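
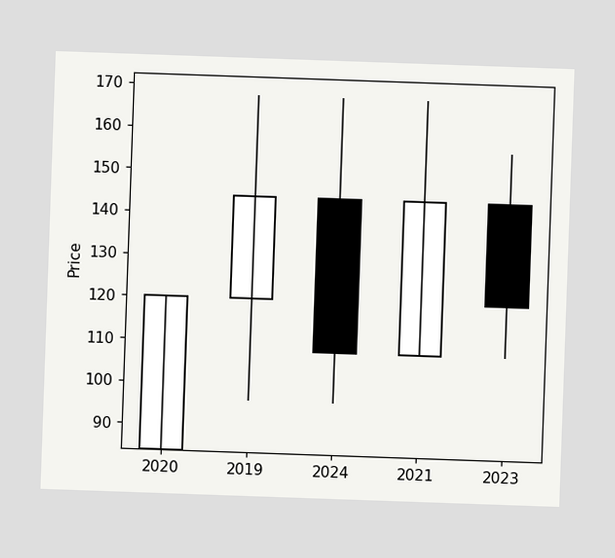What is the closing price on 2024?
108

The chart is tilted about 2° clockwise. The 2024 candle closes at 108.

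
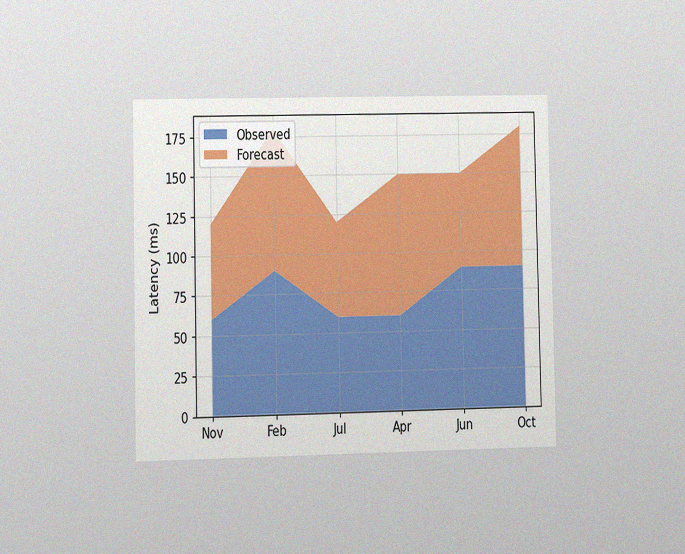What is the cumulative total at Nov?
120ms

The chart is viewed at a slight angle, with some photo noise. The stacked total at Nov reaches 120ms.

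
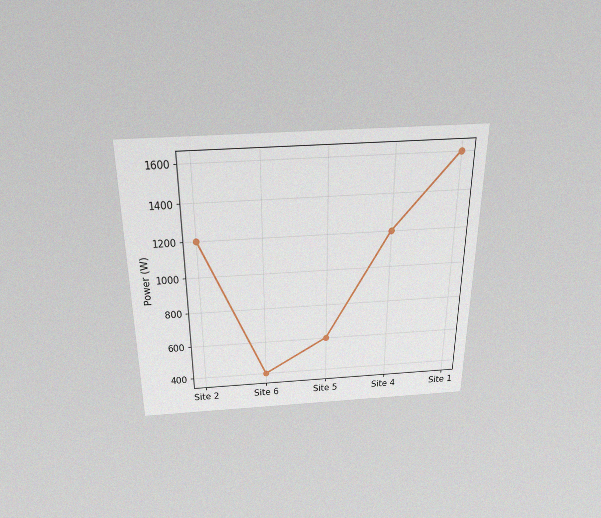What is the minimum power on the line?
The chart is viewed slightly from above, with some photo noise. The lowest point is at Site 6, and reading across to the y-axis gives 400W.

400W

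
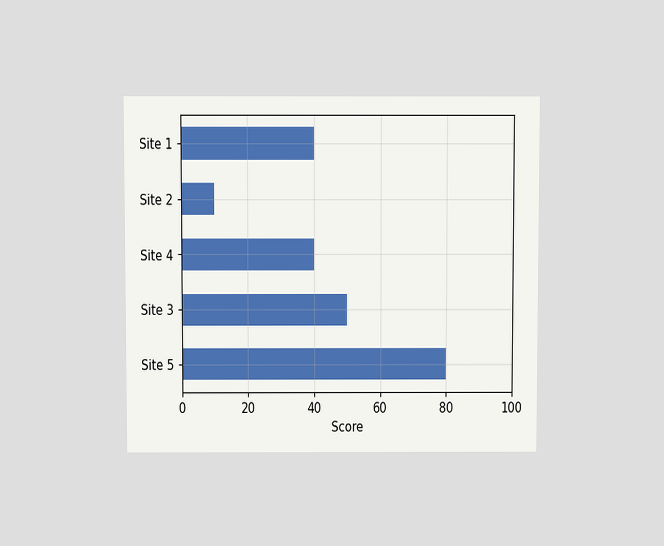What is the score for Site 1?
40

The chart is viewed slightly from above. Reading along the chart's x-axis, the Site 1 bar reaches 40.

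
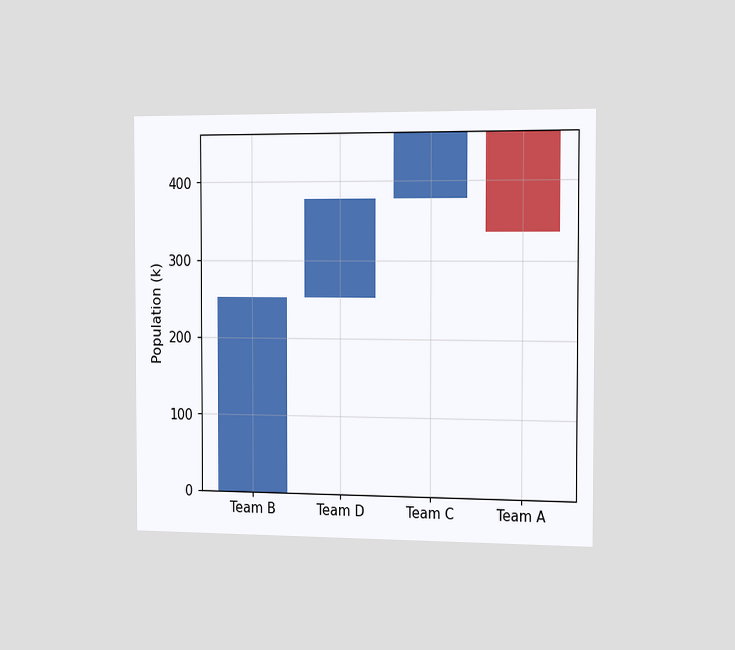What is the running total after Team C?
The chart is viewed slightly from the right. After Team C the running total reaches 462k.

462k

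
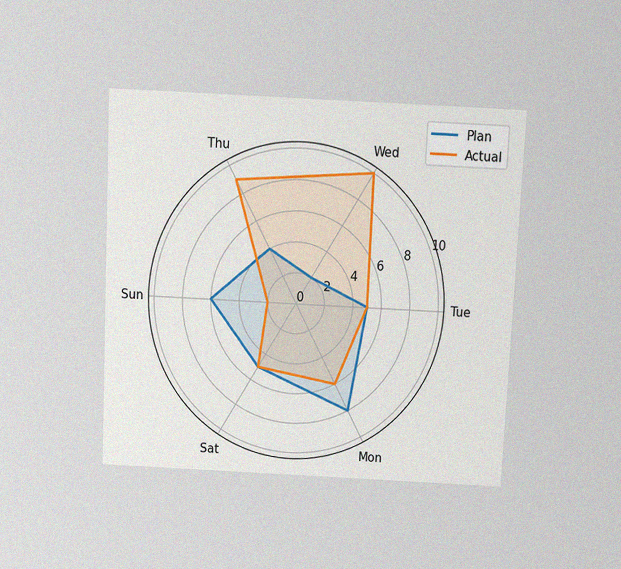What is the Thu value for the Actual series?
The chart is tilted about 3° clockwise and viewed slightly from above, with some photo noise. On the Thu axis, Actual reaches 9.

9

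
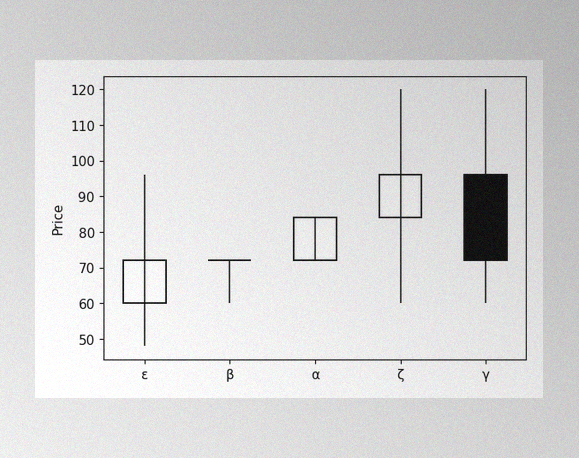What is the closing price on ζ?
96

The image has some photo noise and uneven lighting. The ζ candle closes at 96.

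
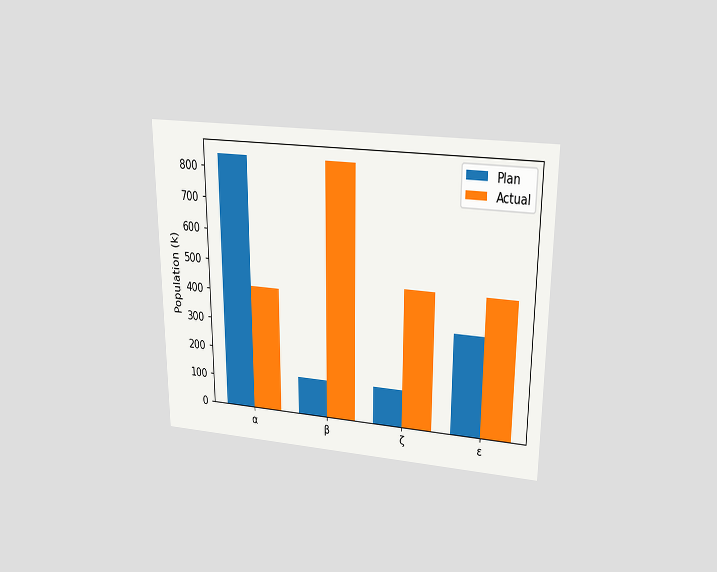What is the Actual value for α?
The chart is viewed slightly from above. The Actual bar at α reaches 420k on the y-axis.

420k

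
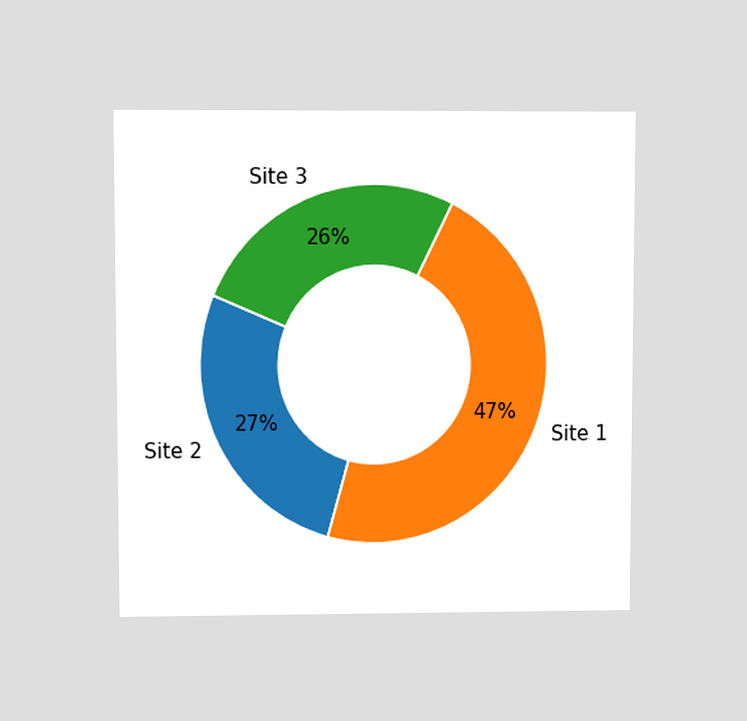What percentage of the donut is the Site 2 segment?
The chart is viewed at a slight angle. The Site 2 segment takes up 27% of the ring.

27%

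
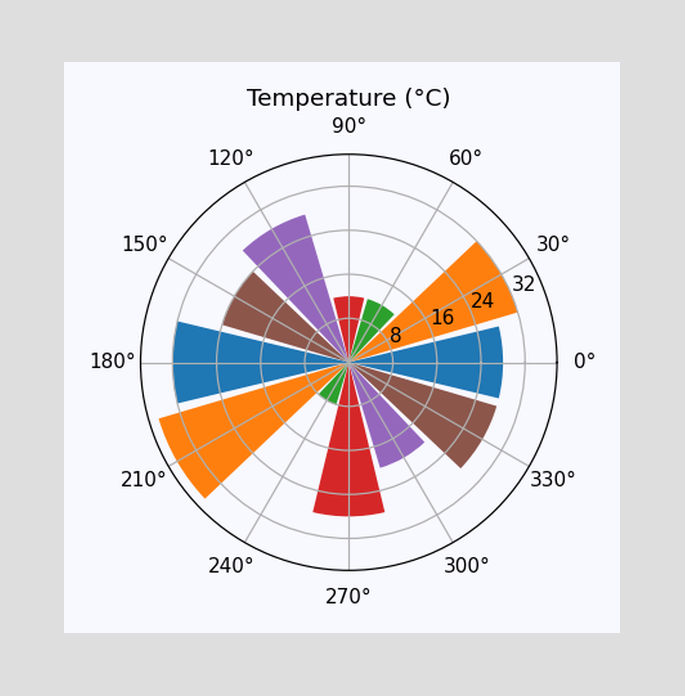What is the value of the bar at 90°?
The bar at 90° reaches 12°C on the radial axis.

12°C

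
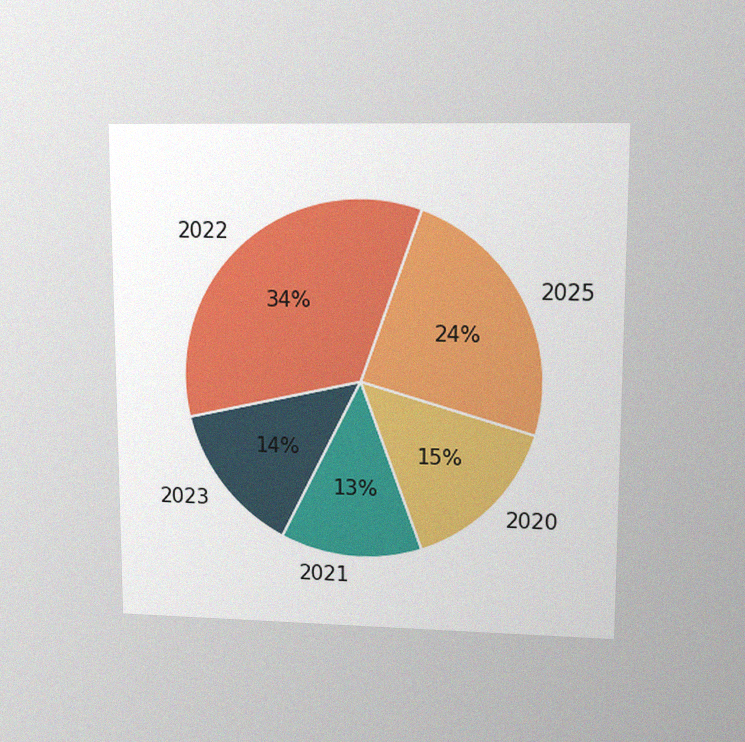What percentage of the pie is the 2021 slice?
13%

The chart is viewed at a slight angle, with some photo noise. The 2021 slice takes up 13% of the pie.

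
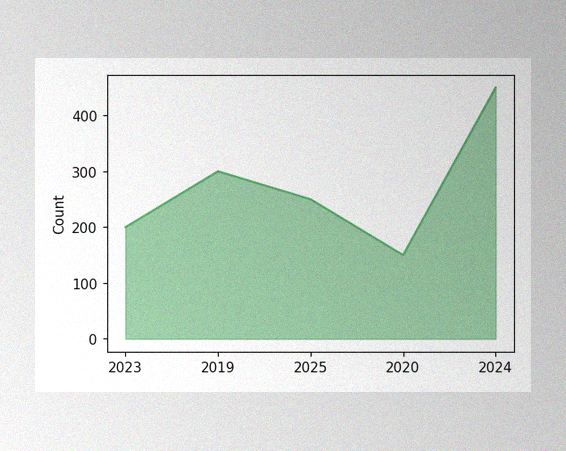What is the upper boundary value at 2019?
300

The image has some photo noise and uneven lighting. At 2019 the upper boundary is at 300.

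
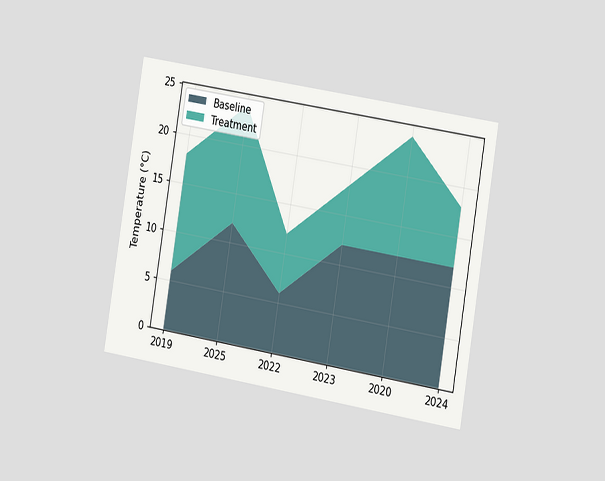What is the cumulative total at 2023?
18°C

The chart is tilted about 9° clockwise and viewed slightly from the right. The stacked total at 2023 reaches 18°C.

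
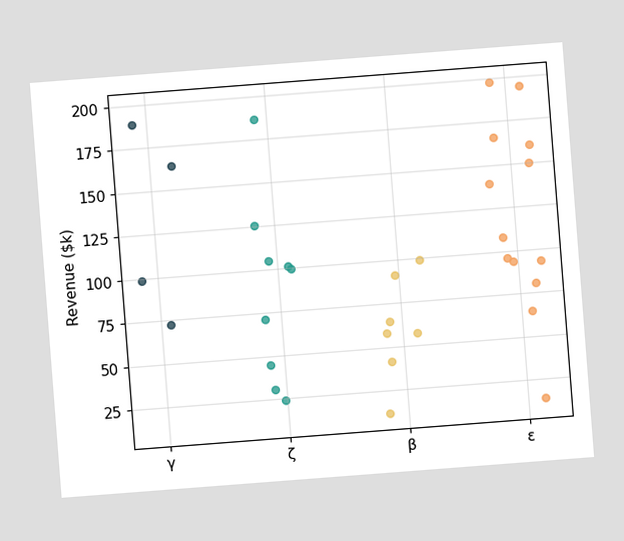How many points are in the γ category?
The chart is tilted about 4° counter-clockwise. Counting the markers in the γ column gives 4.

4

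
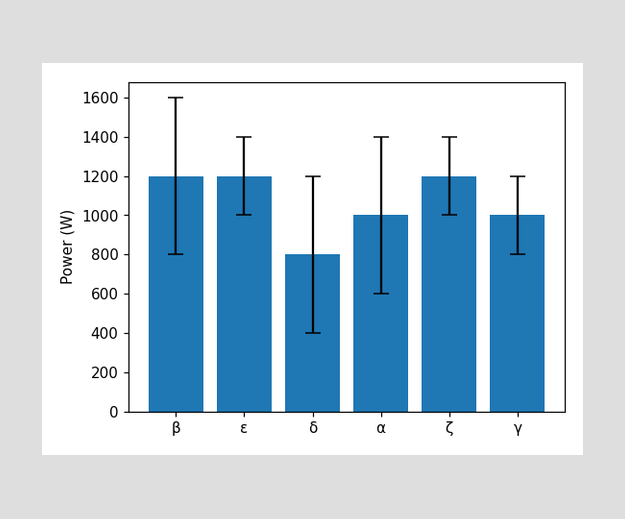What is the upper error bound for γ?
The γ bar's upper whisker reaches 1200W.

1200W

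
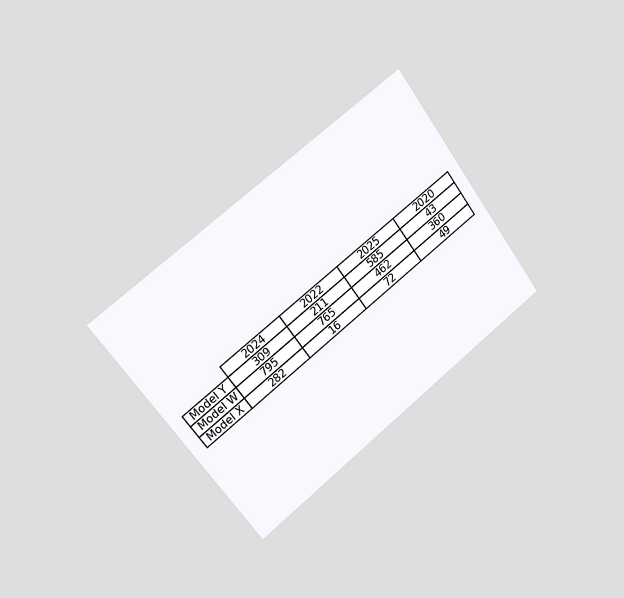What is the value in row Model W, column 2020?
360

The chart is tilted about 37° counter-clockwise and viewed slightly from the left. The (Model W, 2020) cell reads 360.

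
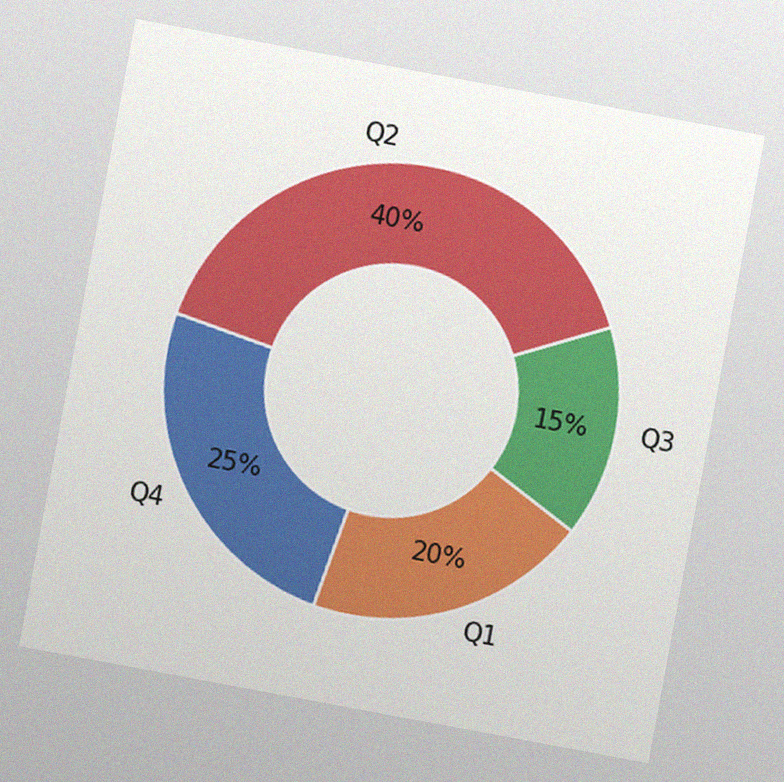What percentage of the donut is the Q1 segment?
20%

The chart is tilted about 11° clockwise, with some photo noise. The Q1 segment takes up 20% of the ring.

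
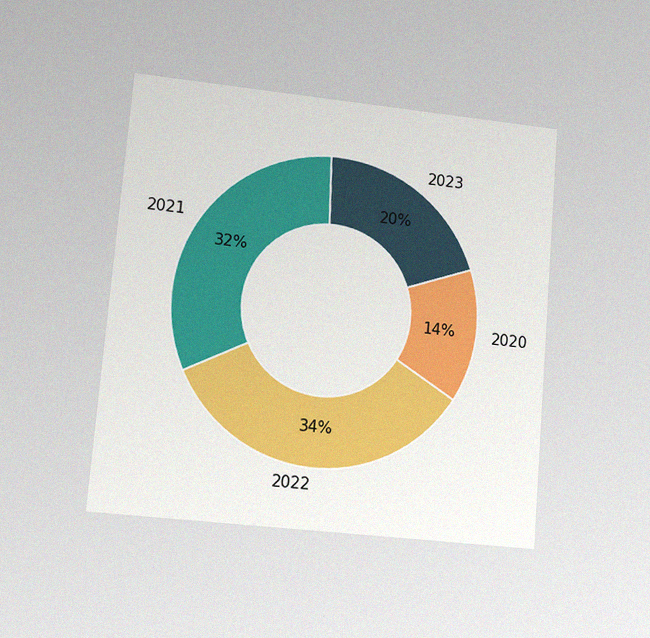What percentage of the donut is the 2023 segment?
The chart is tilted about 5° clockwise and viewed at a slight angle, with some photo noise. The 2023 segment takes up 20% of the ring.

20%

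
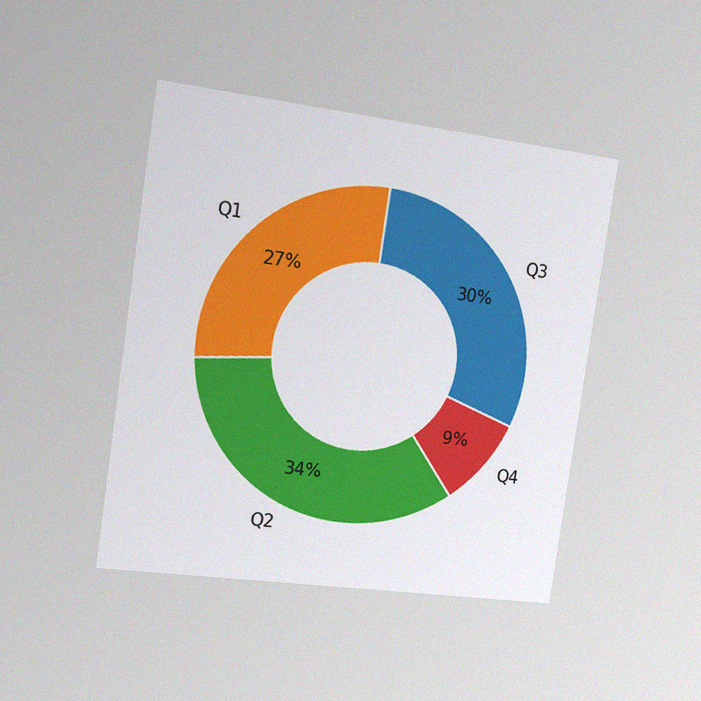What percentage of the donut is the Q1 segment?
The chart is tilted about 8° clockwise and viewed slightly from the left, with some photo noise. The Q1 segment takes up 27% of the ring.

27%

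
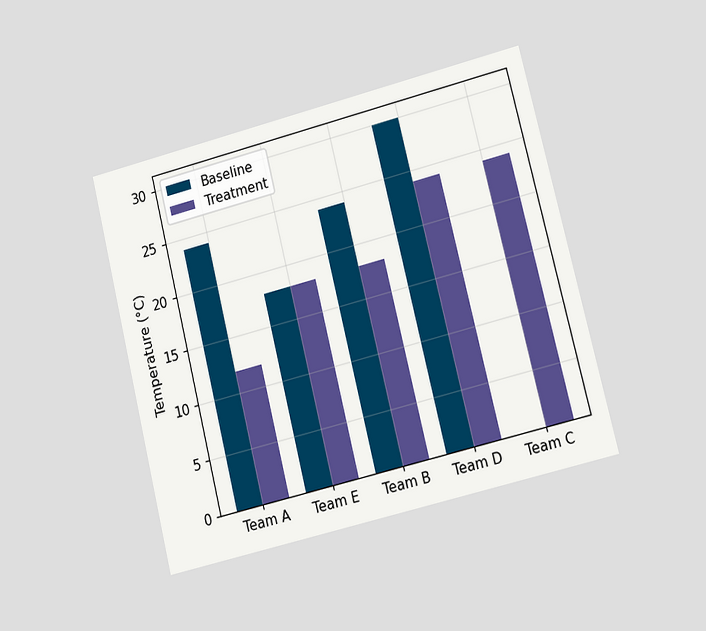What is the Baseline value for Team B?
The chart is tilted about 14° counter-clockwise and viewed at a slight angle. The Baseline bar at Team B reaches 24°C on the y-axis.

24°C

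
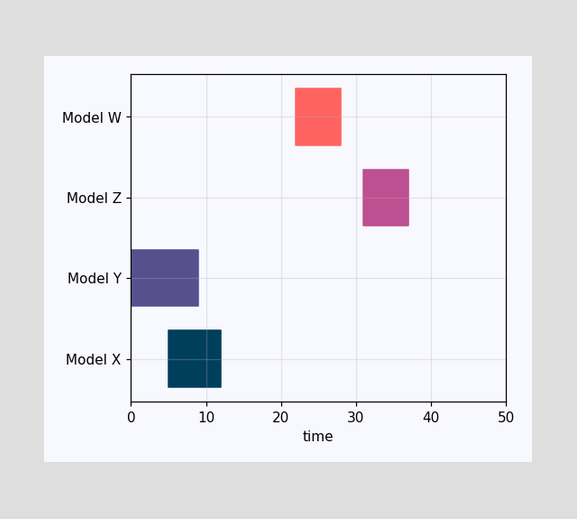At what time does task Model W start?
22

The Model W bar begins at t=22.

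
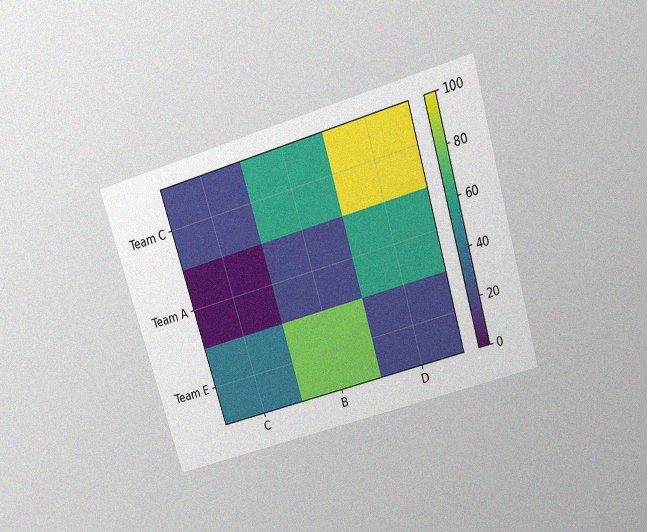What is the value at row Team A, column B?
20

The chart is tilted about 17° counter-clockwise and viewed slightly from above, with some photo noise. Matching cell (Team A, B) against the colorbar gives 20.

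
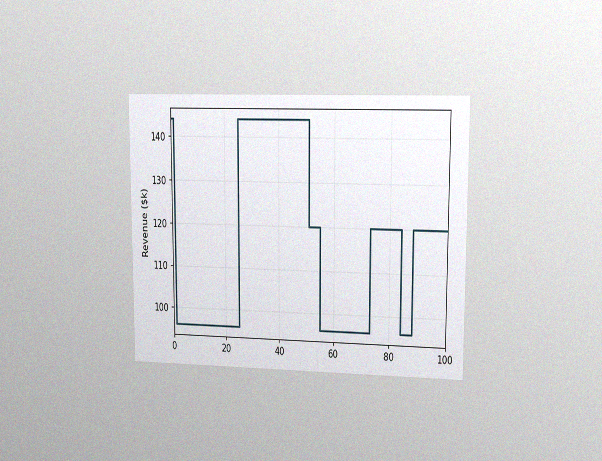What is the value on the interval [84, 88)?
The chart is viewed at a slight angle, with some photo noise. On [84, 88) the step sits at $96k.

$96k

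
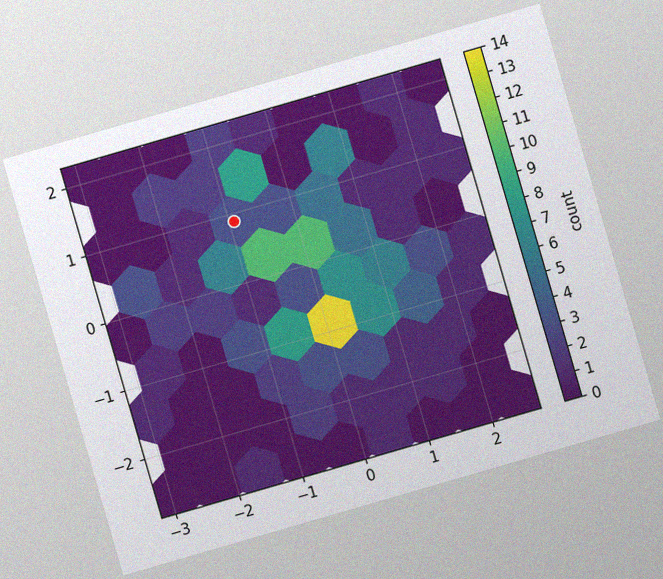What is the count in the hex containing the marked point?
3

The chart is tilted about 16° counter-clockwise, with some photo noise. The marked hex reads 3 on the colorbar.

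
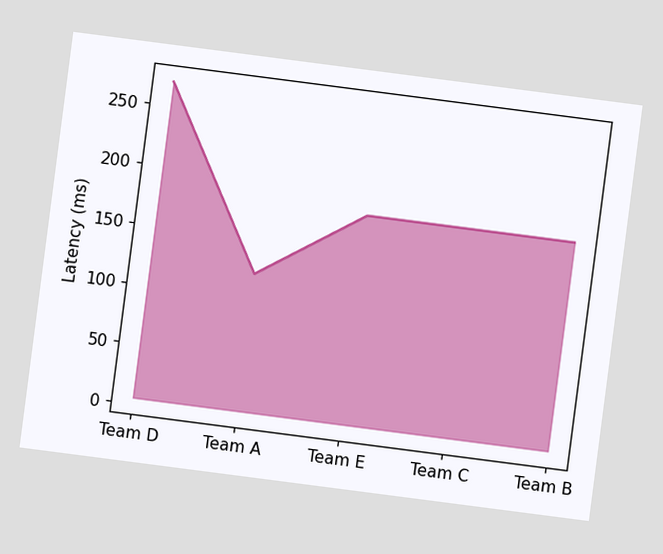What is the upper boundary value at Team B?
The chart is tilted about 7° clockwise. At Team B the upper boundary is at 180ms.

180ms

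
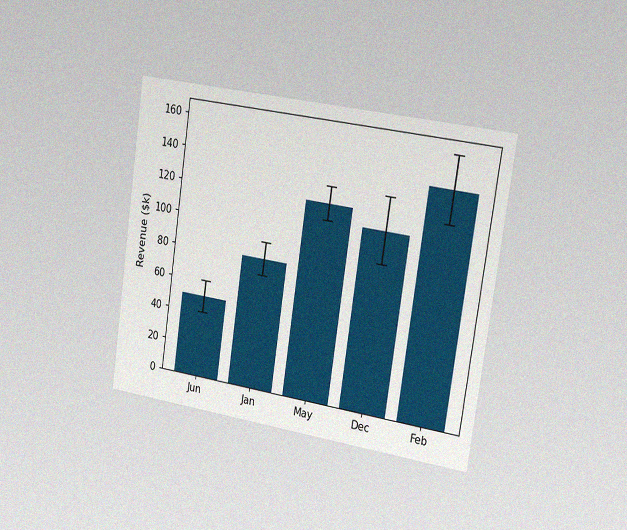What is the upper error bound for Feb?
$160k

The chart is tilted about 8° clockwise and viewed slightly from the right, with some photo noise. The Feb bar's upper whisker reaches $160k.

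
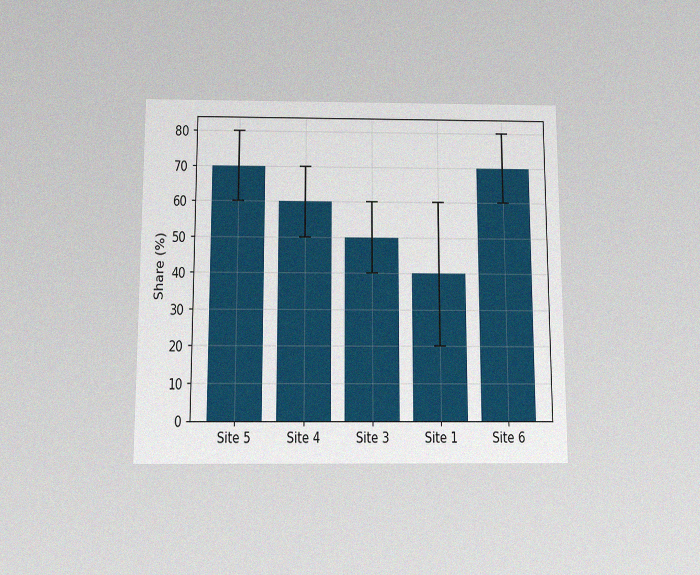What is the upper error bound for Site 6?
The chart is viewed slightly from below, with some photo noise. The Site 6 bar's upper whisker reaches 80%.

80%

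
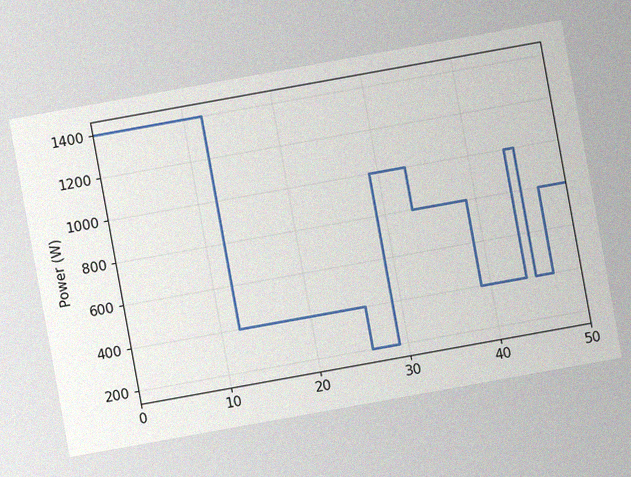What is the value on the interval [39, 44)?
400W

The chart is tilted about 10° counter-clockwise, with some photo noise. On [39, 44) the step sits at 400W.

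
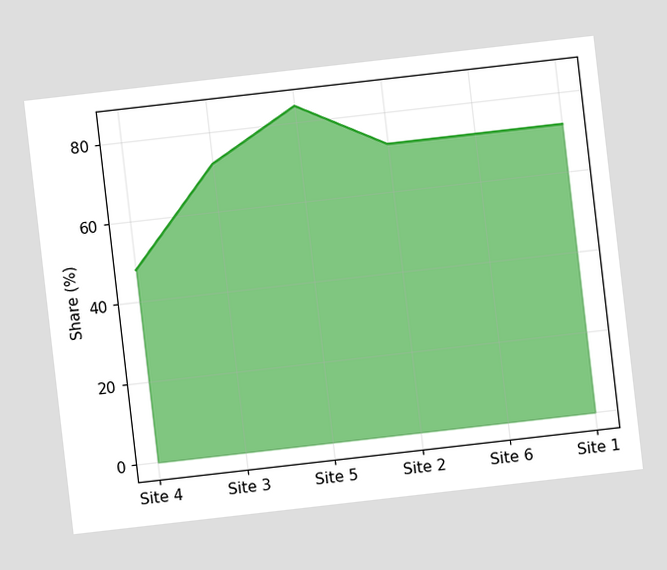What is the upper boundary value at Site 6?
The chart is tilted about 7° counter-clockwise. At Site 6 the upper boundary is at 72%.

72%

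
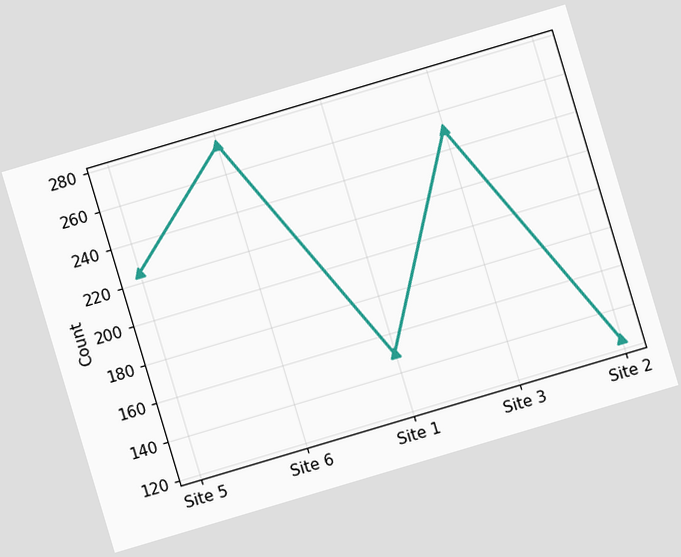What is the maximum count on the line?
275

The chart is tilted about 17° counter-clockwise. The highest point is at Site 6, and reading across to the y-axis gives 275.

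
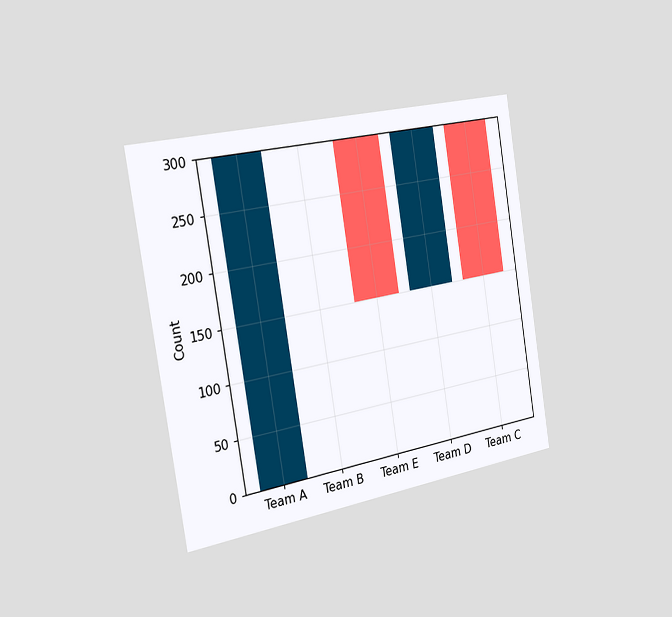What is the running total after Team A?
The chart is tilted about 9° counter-clockwise and viewed slightly from the left. After Team A the running total reaches 300.

300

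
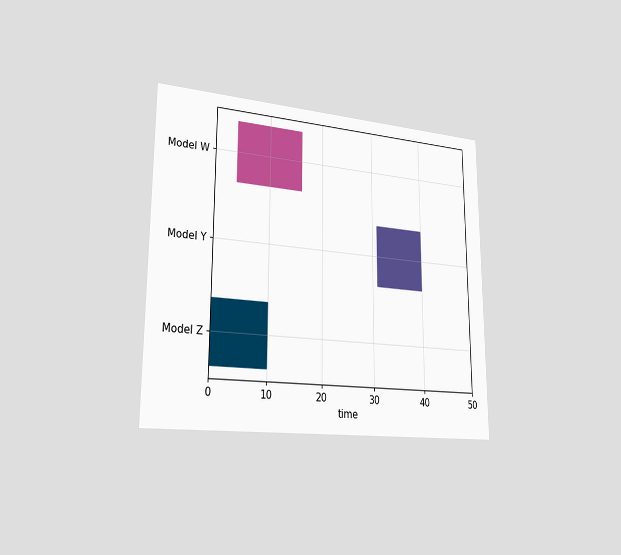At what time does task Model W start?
4

The chart is viewed slightly from the left. The Model W bar begins at t=4.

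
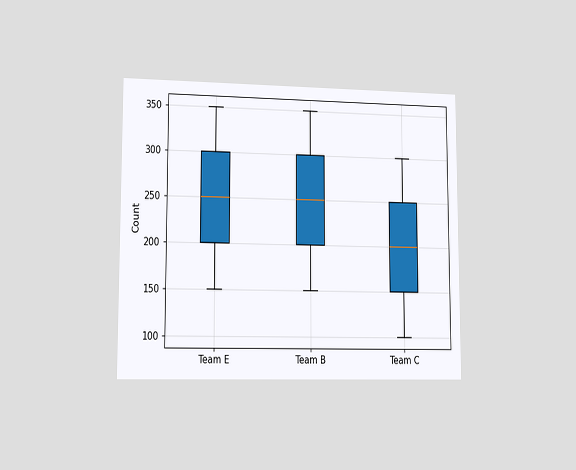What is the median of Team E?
The chart is viewed slightly from the left. The median line in the Team E box sits at 250.

250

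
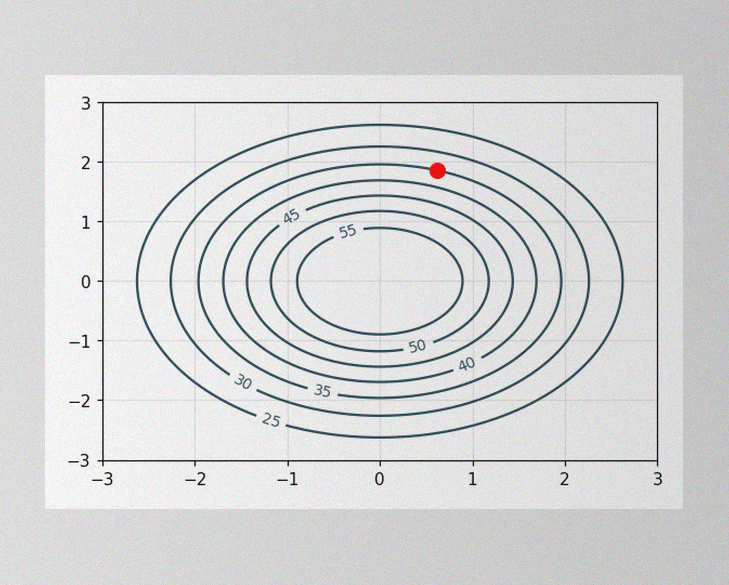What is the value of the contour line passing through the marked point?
The image has some photo noise and uneven lighting. The marked point sits on the contour labelled 35.

35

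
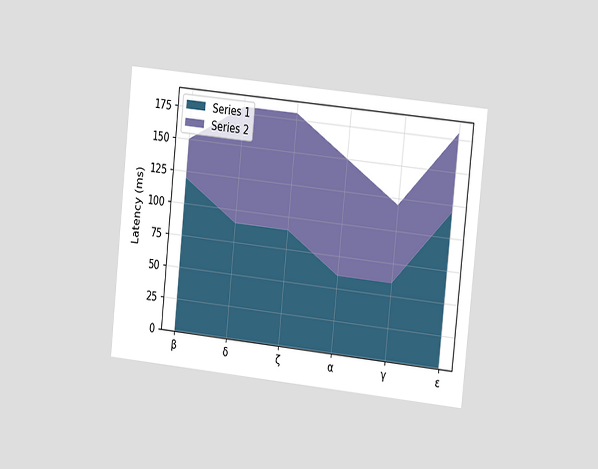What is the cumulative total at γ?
120ms

The chart is tilted about 6° clockwise and viewed at a slight angle. The stacked total at γ reaches 120ms.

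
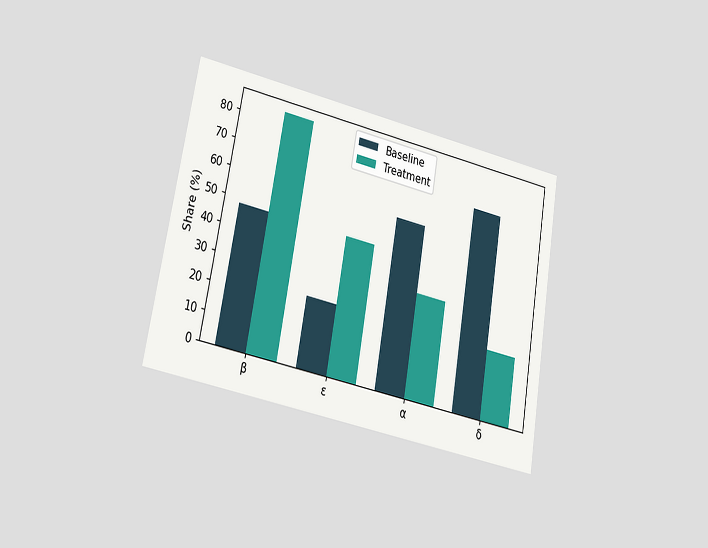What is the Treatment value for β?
84%

The chart is tilted about 10° clockwise and viewed at a slight angle. The Treatment bar at β reaches 84% on the y-axis.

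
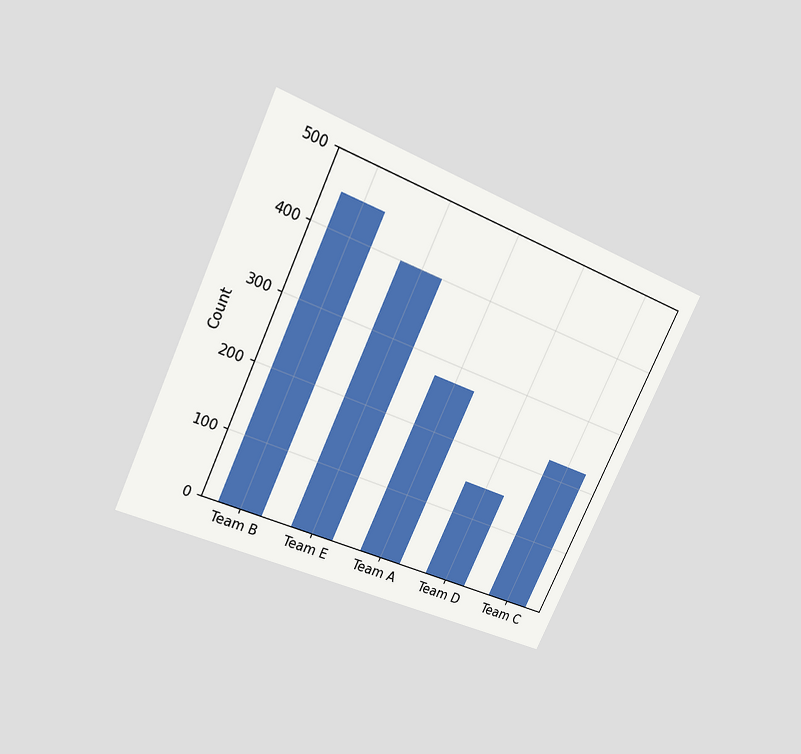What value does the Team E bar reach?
400

The chart is tilted about 25° clockwise and viewed at a slight angle. Reading along the chart's y-axis, the Team E bar reaches 400.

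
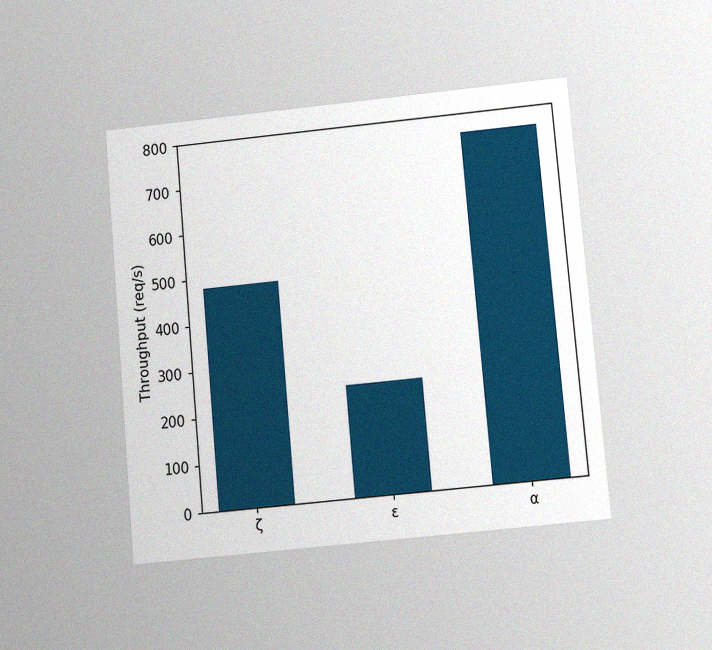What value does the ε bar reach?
240req/s

The chart is tilted about 5° counter-clockwise and viewed at a slight angle, with some photo noise. Reading along the chart's y-axis, the ε bar reaches 240req/s.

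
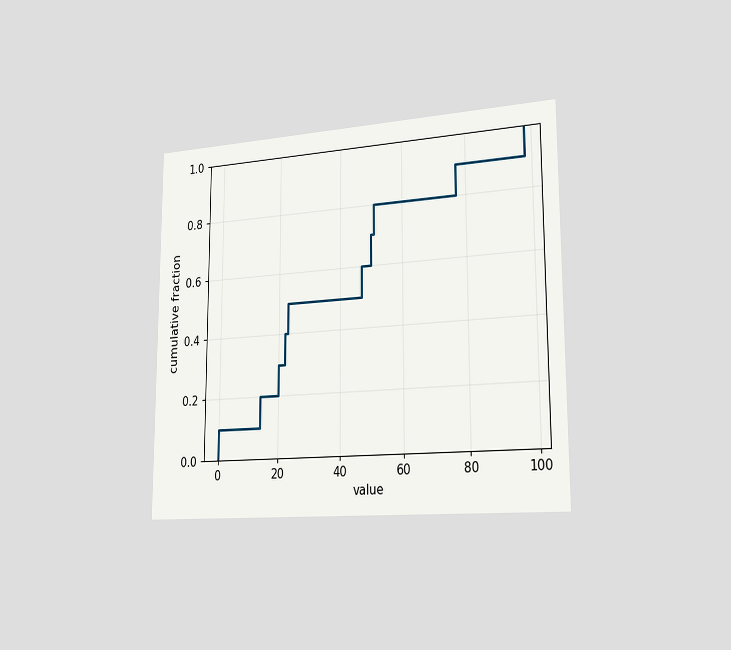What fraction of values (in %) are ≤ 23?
50%

The chart is viewed slightly from the right. At x=23 the ECDF step is at 50%.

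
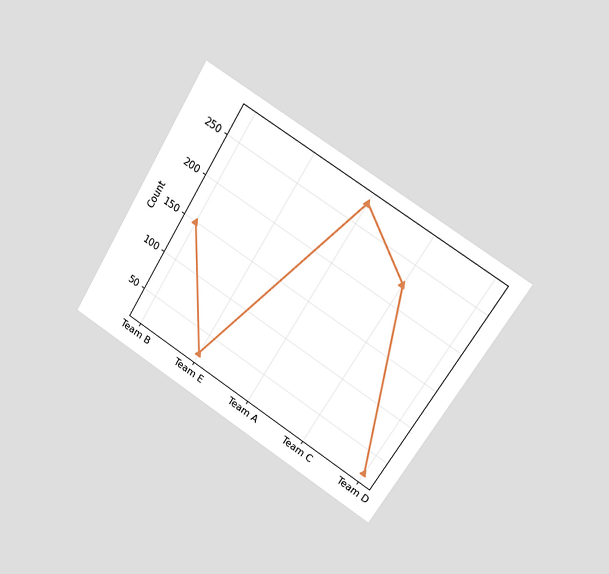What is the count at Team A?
The chart is tilted about 32° clockwise and viewed at a slight angle. At Team A, the line is at 275.

275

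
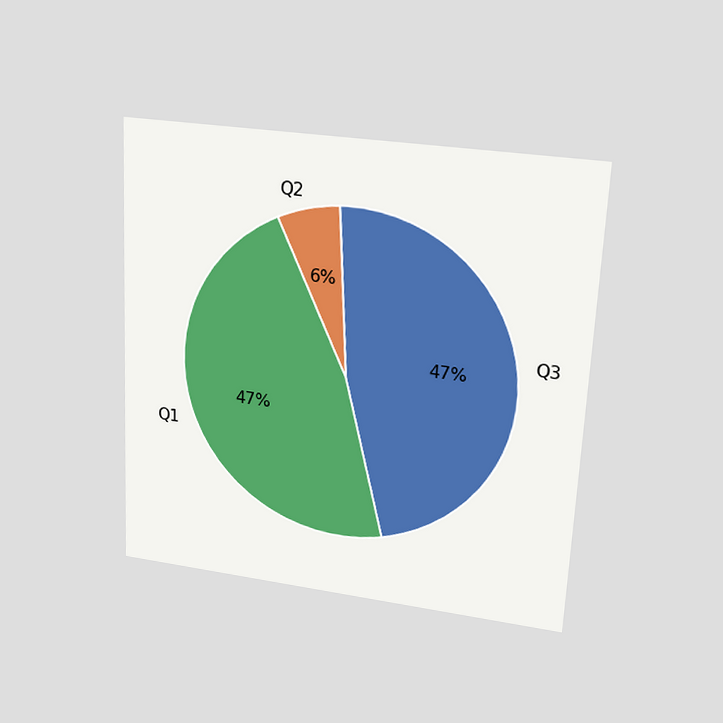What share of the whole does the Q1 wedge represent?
47%

The chart is tilted about 3° clockwise and viewed slightly from above. The Q1 slice takes up 47% of the pie.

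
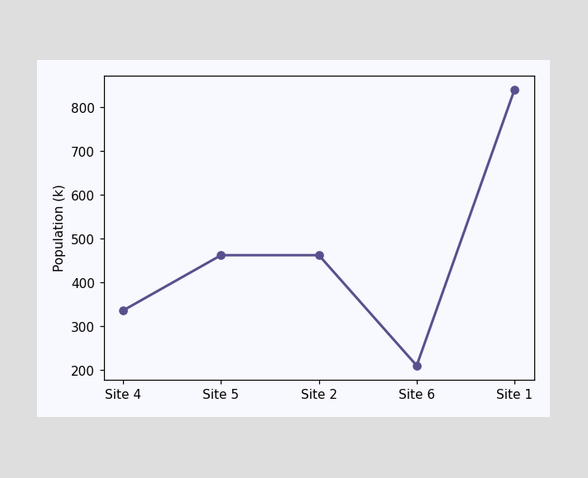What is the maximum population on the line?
The highest point is at Site 1, and reading across to the y-axis gives 840k.

840k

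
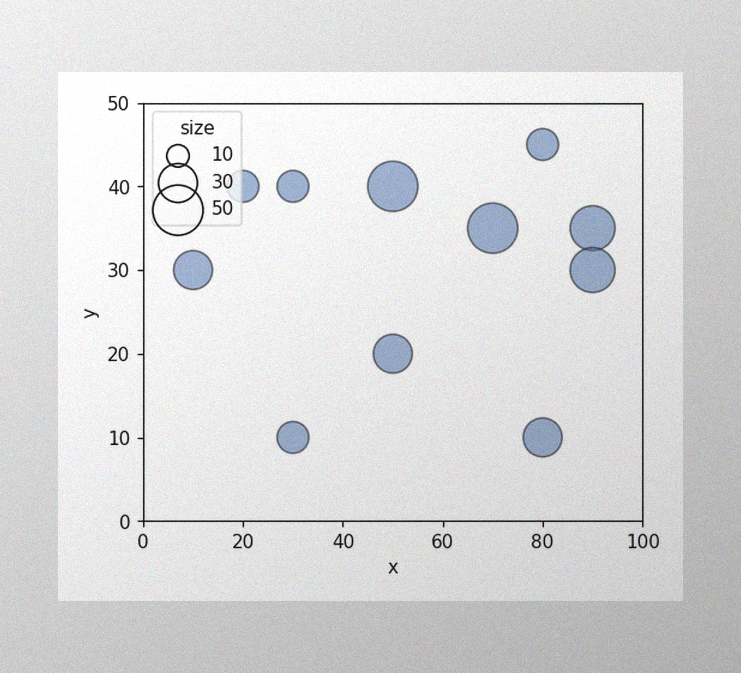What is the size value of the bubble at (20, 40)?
The image has some photo noise and uneven lighting. Matching the bubble at (20, 40) against the size legend gives 20.

20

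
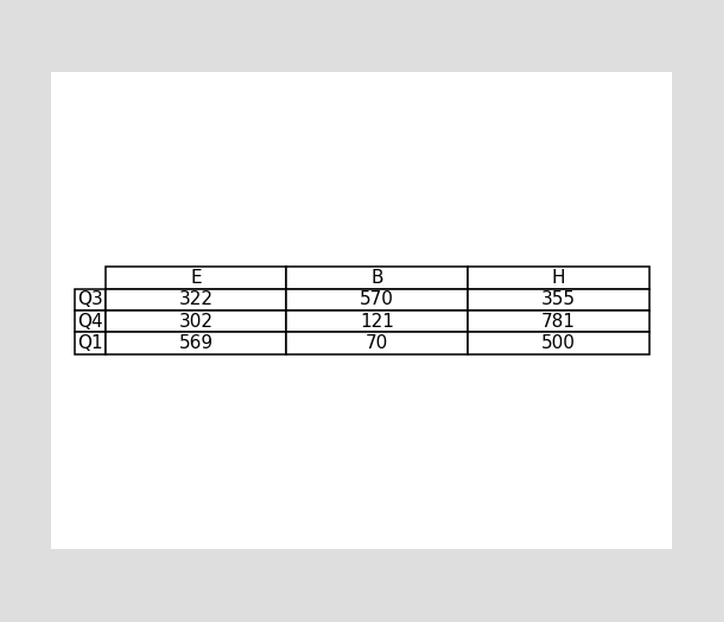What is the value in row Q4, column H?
781

The (Q4, H) cell reads 781.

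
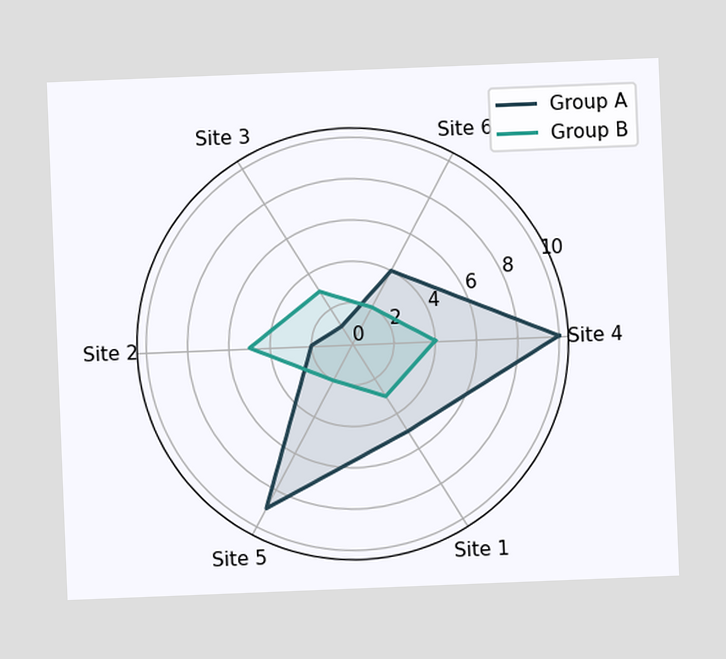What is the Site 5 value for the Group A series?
9

The chart is tilted about 2° counter-clockwise. On the Site 5 axis, Group A reaches 9.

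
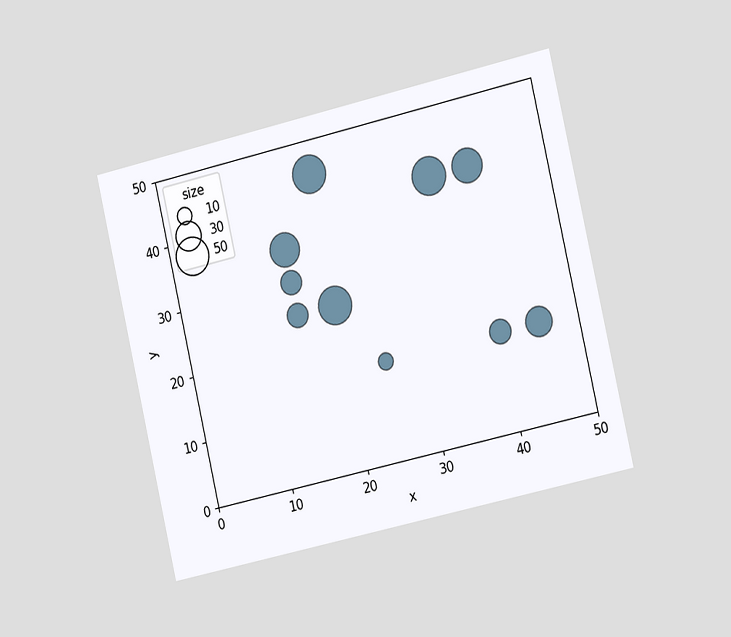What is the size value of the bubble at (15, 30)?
The chart is tilted about 13° counter-clockwise and viewed slightly from the right. Matching the bubble at (15, 30) against the size legend gives 20.

20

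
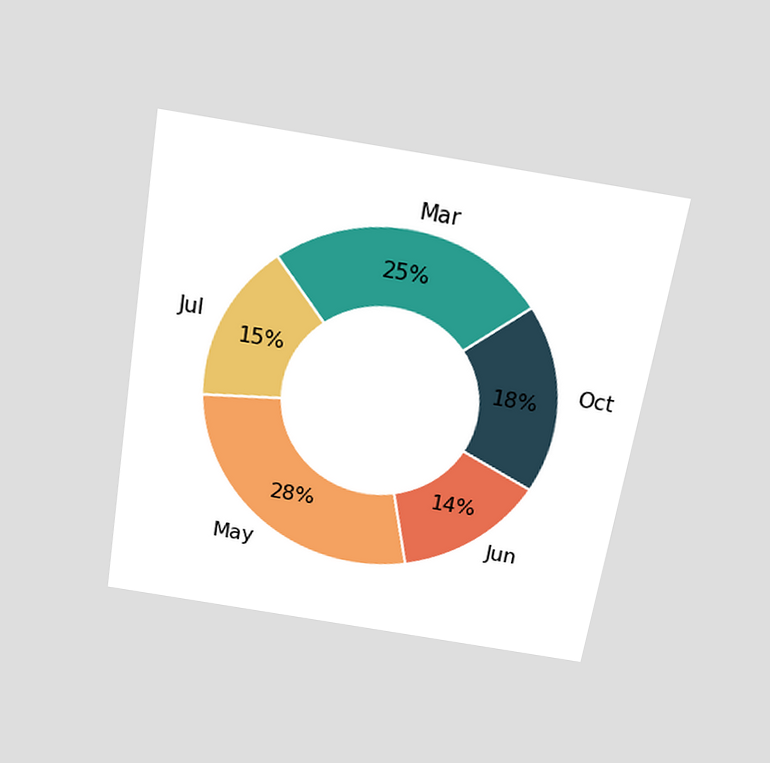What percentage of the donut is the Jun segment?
The chart is tilted about 9° clockwise and viewed slightly from above. The Jun segment takes up 14% of the ring.

14%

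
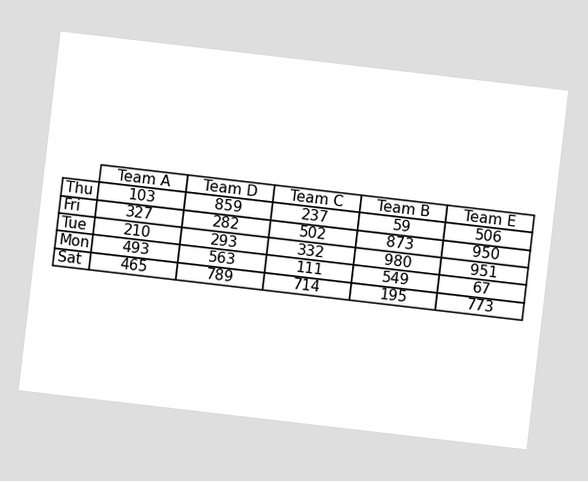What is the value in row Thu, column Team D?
859

The chart is tilted about 7° clockwise. The (Thu, Team D) cell reads 859.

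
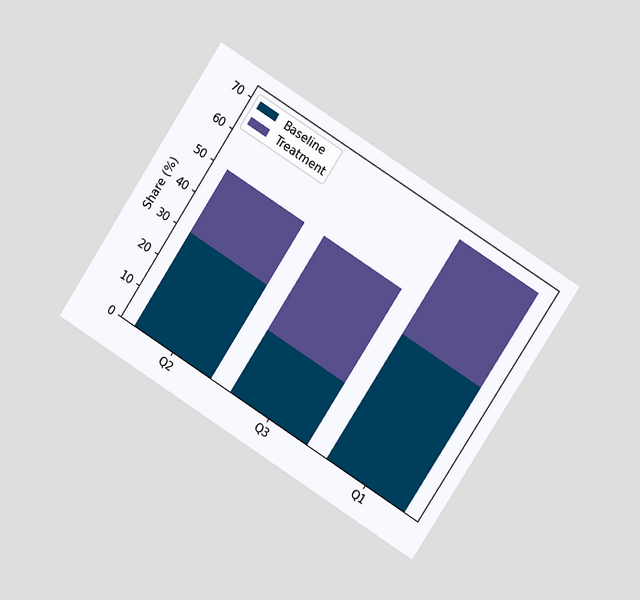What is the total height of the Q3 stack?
The chart is tilted about 33° clockwise and viewed at a slight angle. The Q3 stack's top reaches 50% on the y-axis.

50%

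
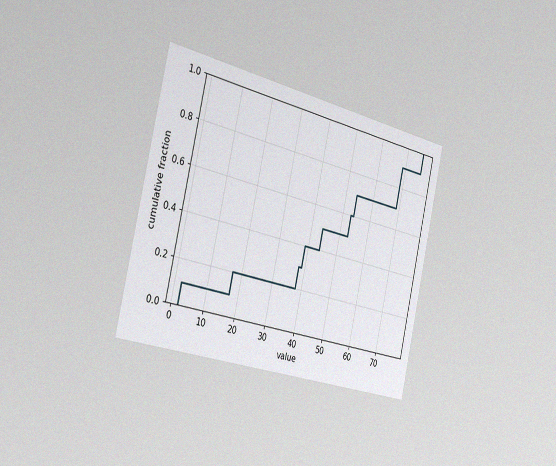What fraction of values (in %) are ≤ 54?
70%

The chart is tilted about 13° clockwise and viewed slightly from the left, with some photo noise. At x=54 the ECDF step is at 70%.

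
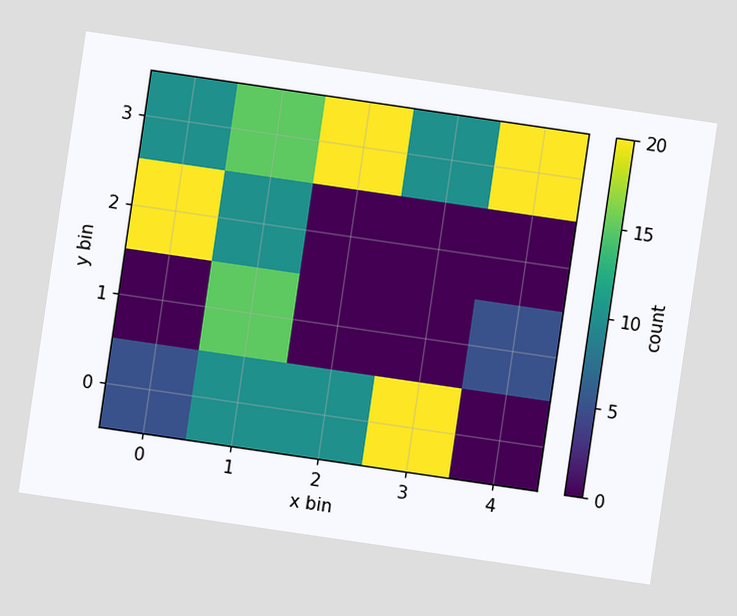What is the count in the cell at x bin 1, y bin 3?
The chart is tilted about 8° clockwise. Matching the cell (1, 3) against the colorbar gives 15.

15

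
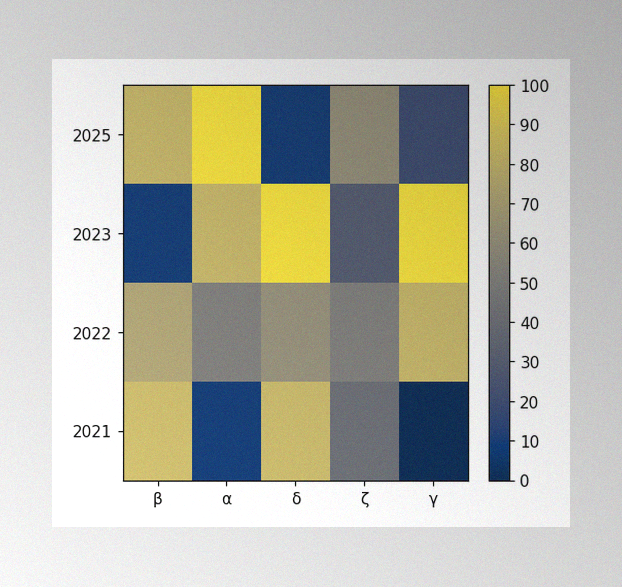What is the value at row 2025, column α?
100

The image has some photo noise and uneven lighting. Matching cell (2025, α) against the colorbar gives 100.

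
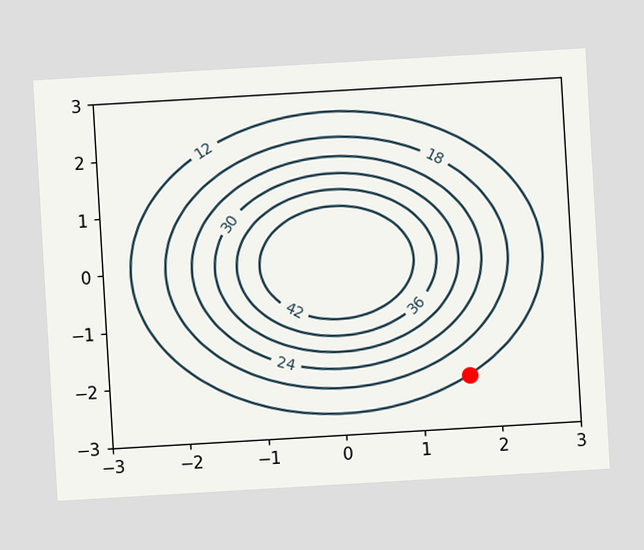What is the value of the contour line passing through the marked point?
12

The chart is tilted about 3° counter-clockwise. The marked point sits on the contour labelled 12.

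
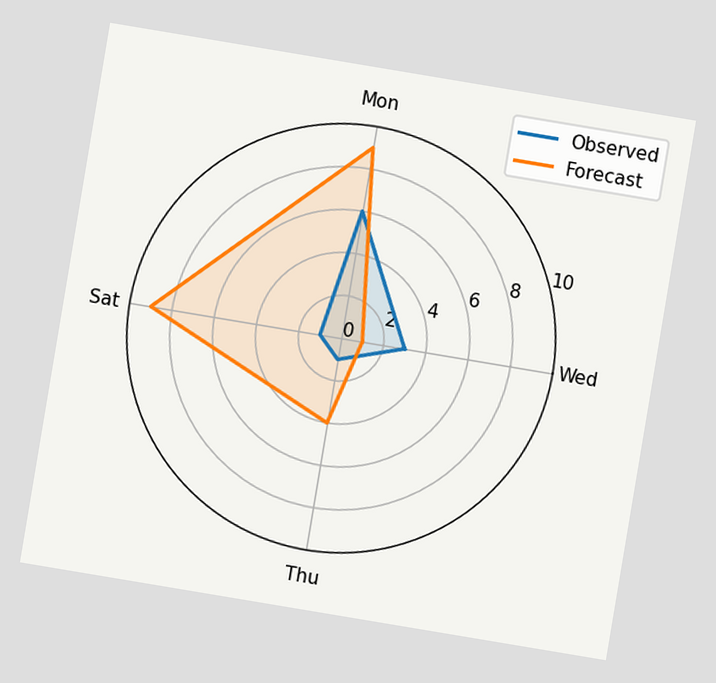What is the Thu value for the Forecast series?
4

The chart is tilted about 9° clockwise. On the Thu axis, Forecast reaches 4.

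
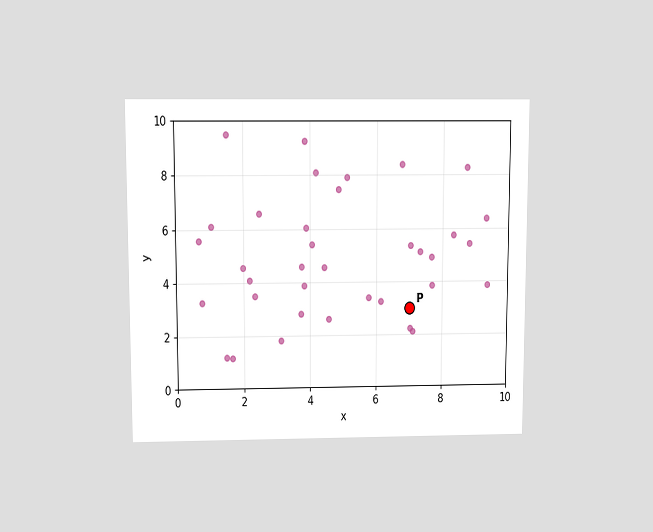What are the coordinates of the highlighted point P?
The chart is viewed slightly from above. Following the gridlines from P to each axis, P sits at (7, 3).

(7, 3)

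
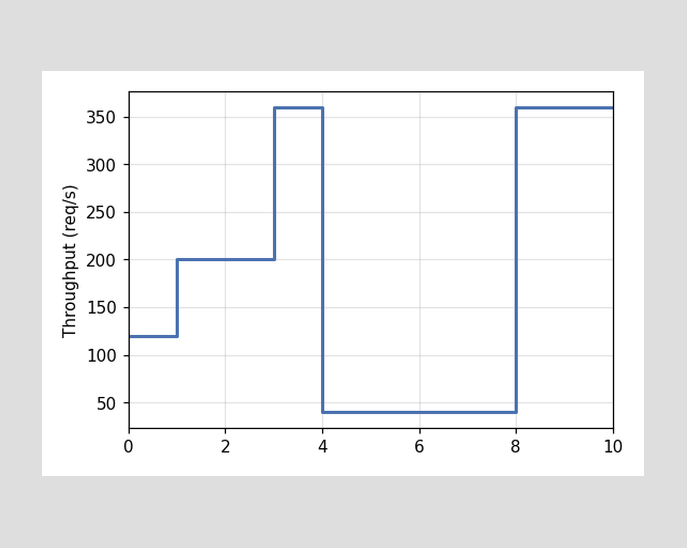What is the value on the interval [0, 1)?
On [0, 1) the step sits at 120req/s.

120req/s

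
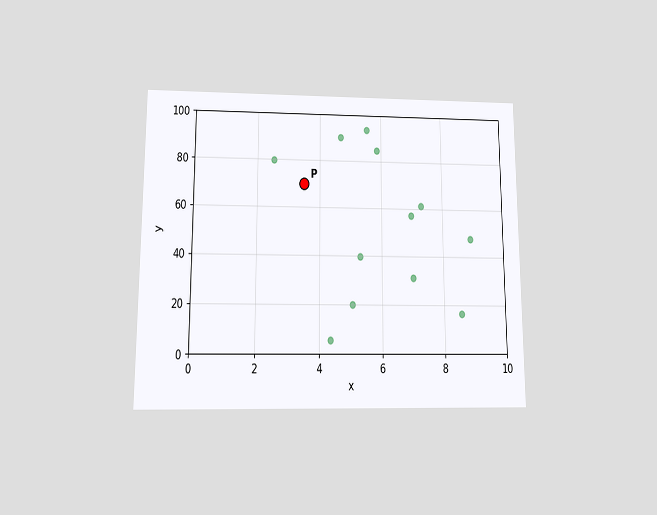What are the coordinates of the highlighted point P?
The chart is viewed slightly from below. Following the gridlines from P to each axis, P sits at (3.5, 70).

(3.5, 70)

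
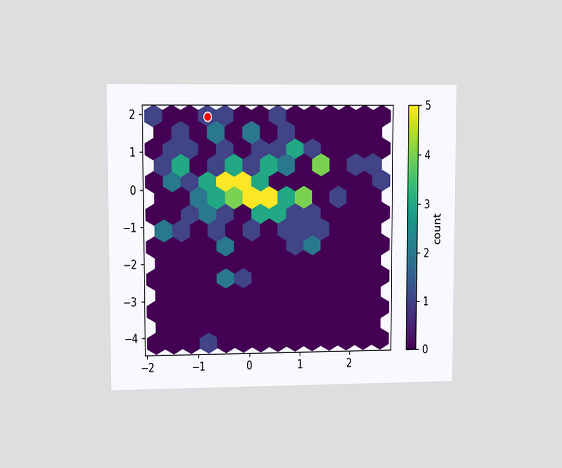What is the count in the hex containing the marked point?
The chart is viewed at a slight angle. The marked hex reads 1 on the colorbar.

1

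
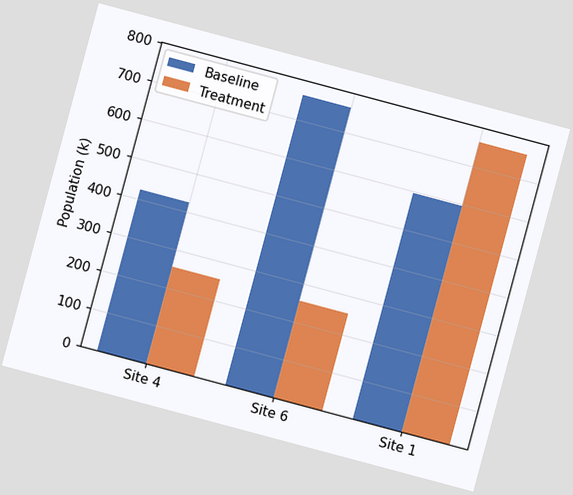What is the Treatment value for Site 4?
The chart is tilted about 15° clockwise. The Treatment bar at Site 4 reaches 255k on the y-axis.

255k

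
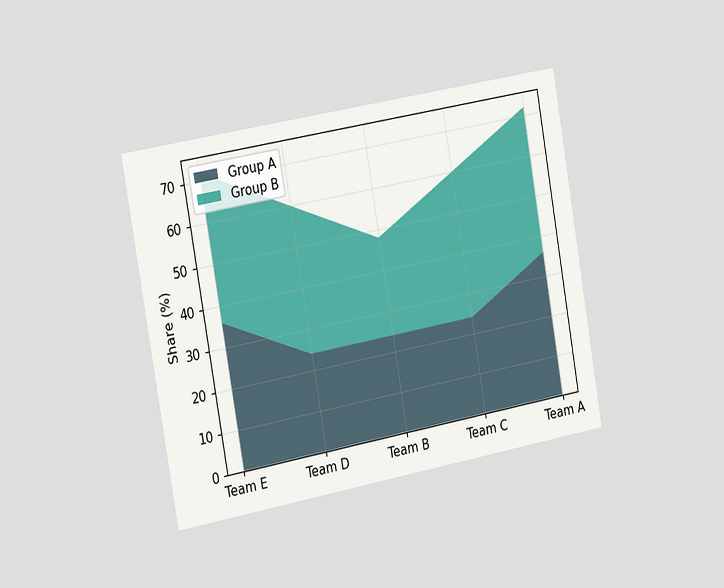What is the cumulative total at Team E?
72%

The chart is tilted about 10° counter-clockwise and viewed slightly from the left. The stacked total at Team E reaches 72%.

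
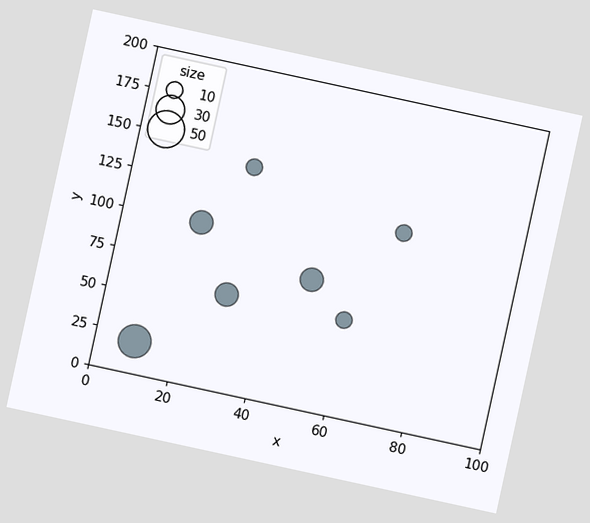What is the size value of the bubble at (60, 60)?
10

The chart is tilted about 12° clockwise. Matching the bubble at (60, 60) against the size legend gives 10.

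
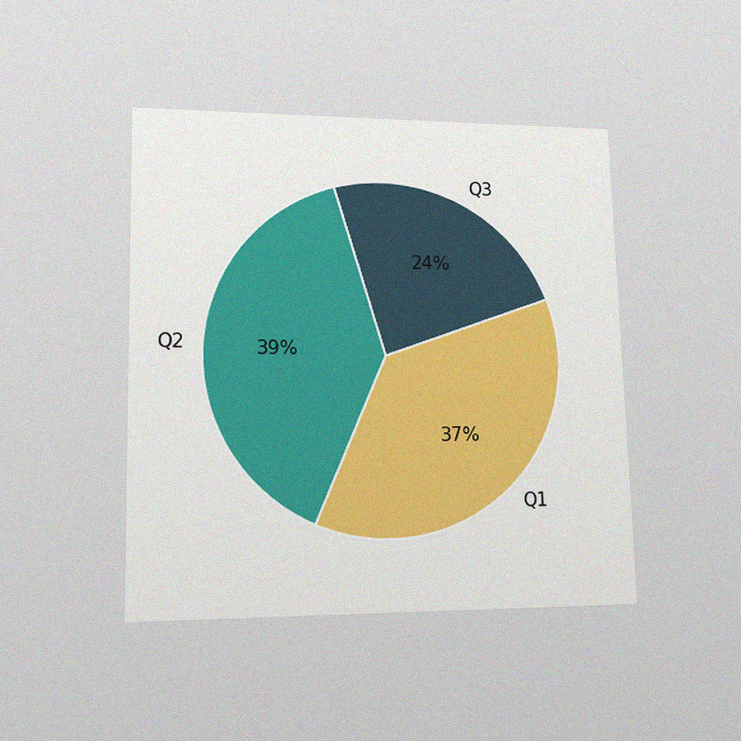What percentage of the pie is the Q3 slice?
The chart is viewed at a slight angle, with some photo noise. The Q3 slice takes up 24% of the pie.

24%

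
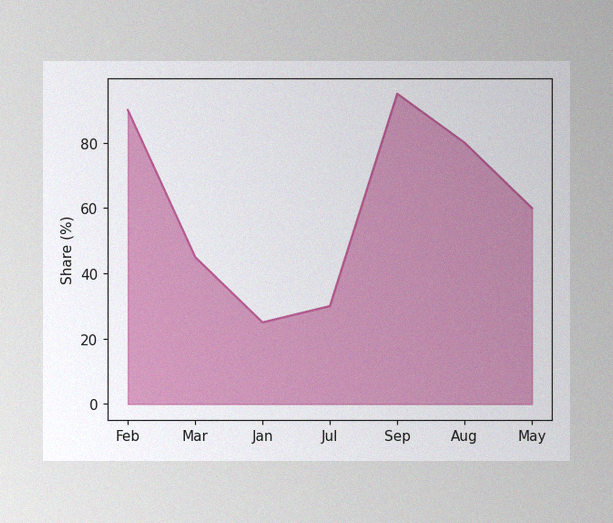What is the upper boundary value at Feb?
The image has some photo noise and uneven lighting. At Feb the upper boundary is at 90%.

90%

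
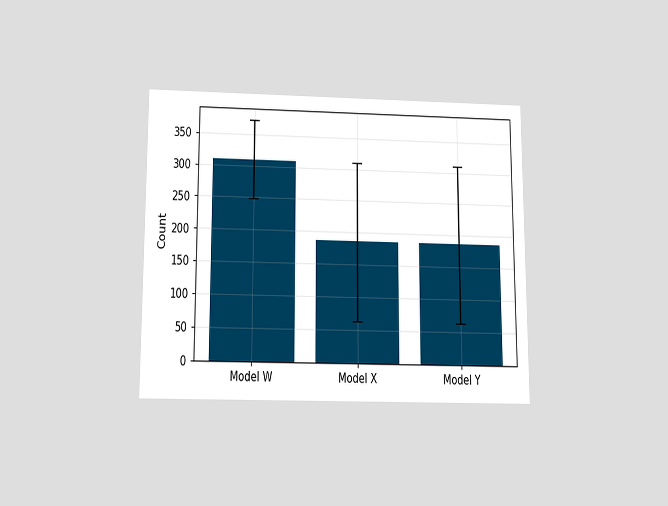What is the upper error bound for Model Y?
310

The chart is viewed slightly from below. The Model Y bar's upper whisker reaches 310.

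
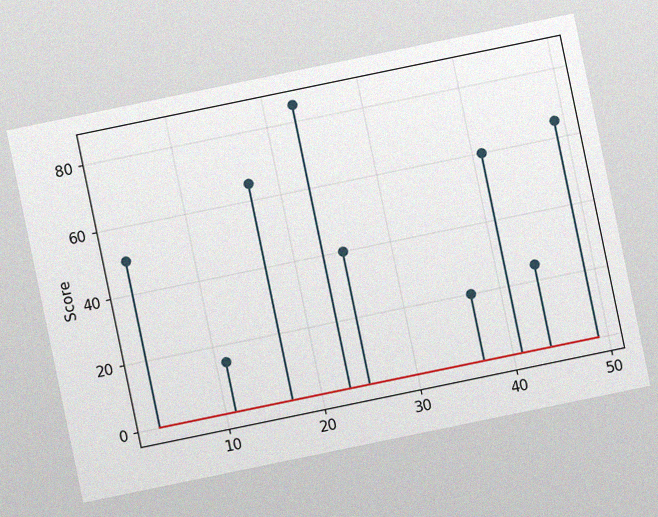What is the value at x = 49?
The chart is tilted about 12° counter-clockwise, with some photo noise. The stem at x=49 reaches 65.

65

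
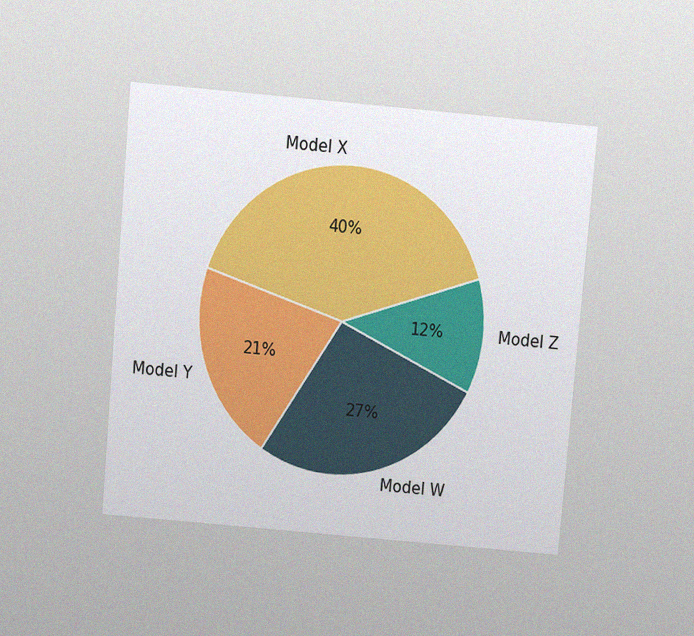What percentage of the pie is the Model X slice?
40%

The chart is tilted about 5° clockwise and viewed slightly from above, with some photo noise. The Model X slice takes up 40% of the pie.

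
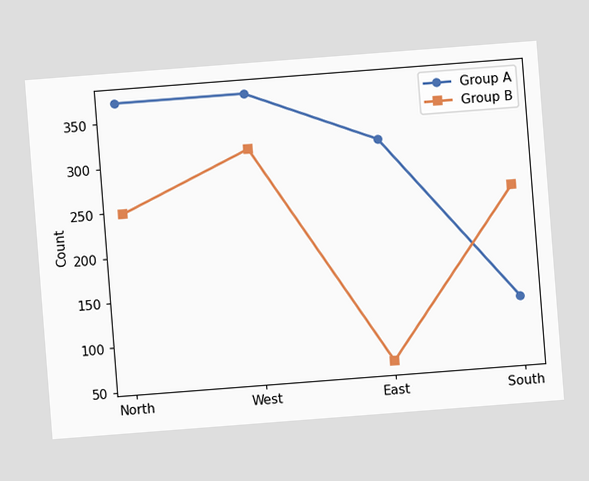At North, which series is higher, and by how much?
Group A, by 124

The chart is tilted about 4° counter-clockwise. At North, Group A sits above the other line by 124.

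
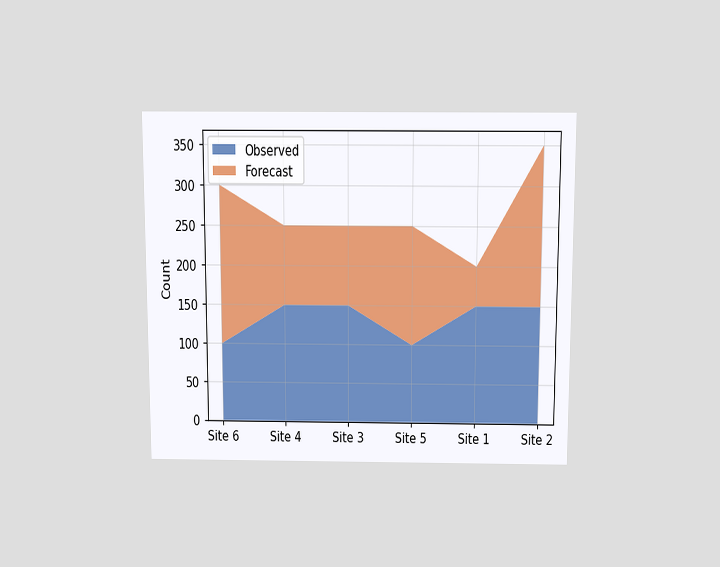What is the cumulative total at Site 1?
200

The chart is viewed slightly from above. The stacked total at Site 1 reaches 200.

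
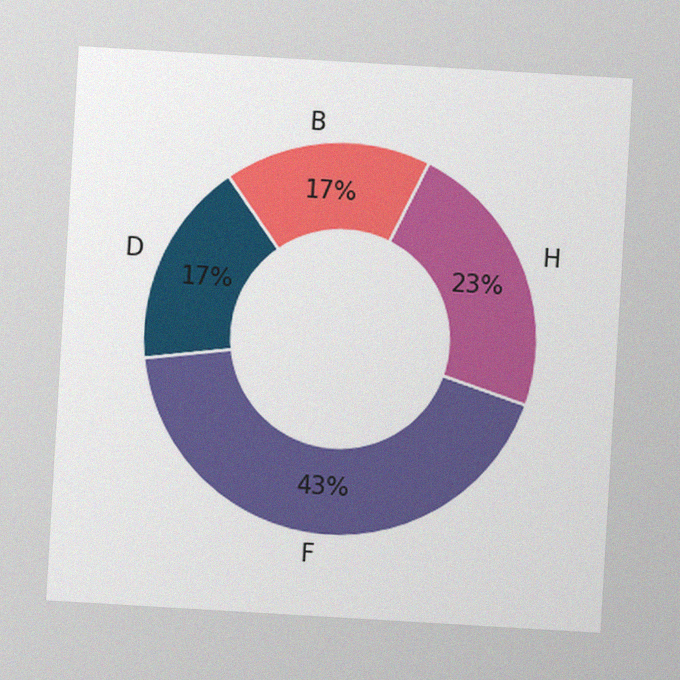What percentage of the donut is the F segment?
The chart is tilted about 3° clockwise, with some photo noise. The F segment takes up 43% of the ring.

43%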